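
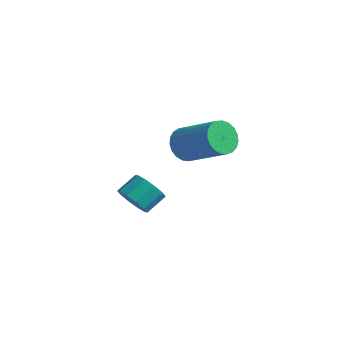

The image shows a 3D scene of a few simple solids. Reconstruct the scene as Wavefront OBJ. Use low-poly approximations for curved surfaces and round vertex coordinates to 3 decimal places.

v 0.095 0.189 1.395
v 0.491 -0.062 0.747
v 2.261 0.019 1.798
v 1.865 0.271 2.445
v 0.499 0.268 0.708
v 2.269 0.35 1.759
v 0.436 0.585 0.789
v 2.206 0.667 1.84
v 0.315 0.833 0.974
v 2.085 0.915 2.025
v 0.156 0.97 1.232
v 1.925 1.052 2.283
v -0.014 0.972 1.518
v 1.756 1.054 2.569
v -0.165 0.839 1.783
v 1.605 0.92 2.834
v -0.271 0.593 1.98
v 1.499 0.674 3.031
v -0.314 0.277 2.076
v 1.456 0.359 3.127
v -0.286 -0.054 2.055
v 1.484 0.028 3.106
v -0.192 -0.342 1.919
v 1.578 -0.261 2.97
v -0.048 -0.539 1.692
v 1.722 -0.458 2.743
v 0.12 -0.61 1.414
v 1.89 -0.529 2.465
v 0.284 -0.543 1.133
v 2.054 -0.461 2.184
v 0.415 -0.349 0.897
v 2.185 -0.267 1.948
v -2.301 -0.194 -2.65
v -1.964 0.159 -3.284
v -1.781 1.027 -2.703
v -2.119 0.674 -2.07
v -2.447 0.265 -3.29
v -2.264 1.132 -2.709
v -2.874 0.195 -3.051
v -2.692 1.063 -2.47
v -3.083 -0.023 -2.66
v -2.9 0.844 -2.079
v -2.993 -0.307 -2.265
v -2.81 0.561 -1.684
v -2.639 -0.547 -2.017
v -2.456 0.321 -1.436
v -2.156 -0.652 -2.011
v -1.973 0.215 -1.43
v -1.728 -0.583 -2.25
v -1.546 0.285 -1.669
v -1.52 -0.364 -2.641
v -1.337 0.503 -2.06
v -1.61 -0.081 -3.036
v -1.427 0.787 -2.455
f 2 1 5
f 2 5 3
f 3 5 6
f 3 6 4
f 5 1 7
f 5 7 6
f 6 7 8
f 6 8 4
f 7 1 9
f 7 9 8
f 8 9 10
f 8 10 4
f 9 1 11
f 9 11 10
f 10 11 12
f 10 12 4
f 11 1 13
f 11 13 12
f 12 13 14
f 12 14 4
f 13 1 15
f 13 15 14
f 14 15 16
f 14 16 4
f 15 1 17
f 15 17 16
f 16 17 18
f 16 18 4
f 17 1 19
f 17 19 18
f 18 19 20
f 18 20 4
f 19 1 21
f 19 21 20
f 20 21 22
f 20 22 4
f 21 1 23
f 21 23 22
f 22 23 24
f 22 24 4
f 23 1 25
f 23 25 24
f 24 25 26
f 24 26 4
f 25 1 27
f 25 27 26
f 26 27 28
f 26 28 4
f 27 1 29
f 27 29 28
f 28 29 30
f 28 30 4
f 29 1 31
f 29 31 30
f 30 31 32
f 30 32 4
f 31 1 2
f 31 2 32
f 32 2 3
f 32 3 4
f 34 33 37
f 34 37 35
f 35 37 38
f 35 38 36
f 37 33 39
f 37 39 38
f 38 39 40
f 38 40 36
f 39 33 41
f 39 41 40
f 40 41 42
f 40 42 36
f 41 33 43
f 41 43 42
f 42 43 44
f 42 44 36
f 43 33 45
f 43 45 44
f 44 45 46
f 44 46 36
f 45 33 47
f 45 47 46
f 46 47 48
f 46 48 36
f 47 33 49
f 47 49 48
f 48 49 50
f 48 50 36
f 49 33 51
f 49 51 50
f 50 51 52
f 50 52 36
f 51 33 53
f 51 53 52
f 52 53 54
f 52 54 36
f 53 33 34
f 53 34 54
f 54 34 35
f 54 35 36



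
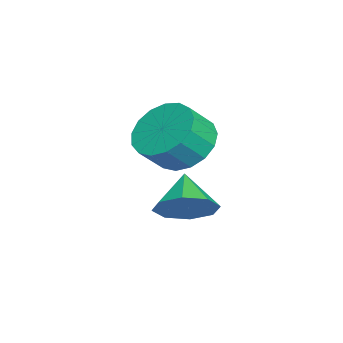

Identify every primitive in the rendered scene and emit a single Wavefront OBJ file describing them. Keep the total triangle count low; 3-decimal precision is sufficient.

v -3.569 -3.309 2.068
v -2.716 -2.708 1.947
v -2.178 -3.311 2.752
v -3.031 -3.911 2.872
v -2.981 -2.471 2.302
v -2.443 -3.074 3.107
v -3.38 -2.425 2.604
v -2.842 -3.028 3.408
v -3.823 -2.582 2.782
v -3.285 -3.185 3.587
v -4.208 -2.905 2.797
v -3.67 -3.508 3.601
v -4.446 -3.321 2.645
v -3.908 -3.924 3.449
v -4.483 -3.734 2.361
v -3.946 -4.337 3.165
v -4.311 -4.049 2.009
v -3.773 -4.652 2.813
v -3.969 -4.195 1.671
v -3.431 -4.797 2.475
v -3.535 -4.137 1.424
v -2.997 -4.74 2.228
v -3.109 -3.89 1.324
v -2.571 -4.493 2.129
v -2.788 -3.51 1.395
v -2.251 -4.113 2.199
v -2.646 -3.083 1.62
v -2.109 -3.686 2.424
v -3.185 -3.265 -0.266
v -2.577 -3.317 0.474
v -4.235 -3.415 0.586
v -2.79 -2.628 0.333
v -3.235 -2.313 -0.16
v -3.651 -2.555 -0.715
v -3.794 -3.214 -1.007
v -3.581 -3.903 -0.865
v -3.136 -4.218 -0.372
v -2.72 -3.975 0.182
f 2 1 5
f 2 5 3
f 3 5 6
f 3 6 4
f 5 1 7
f 5 7 6
f 6 7 8
f 6 8 4
f 7 1 9
f 7 9 8
f 8 9 10
f 8 10 4
f 9 1 11
f 9 11 10
f 10 11 12
f 10 12 4
f 11 1 13
f 11 13 12
f 12 13 14
f 12 14 4
f 13 1 15
f 13 15 14
f 14 15 16
f 14 16 4
f 15 1 17
f 15 17 16
f 16 17 18
f 16 18 4
f 17 1 19
f 17 19 18
f 18 19 20
f 18 20 4
f 19 1 21
f 19 21 20
f 20 21 22
f 20 22 4
f 21 1 23
f 21 23 22
f 22 23 24
f 22 24 4
f 23 1 25
f 23 25 24
f 24 25 26
f 24 26 4
f 25 1 27
f 25 27 26
f 26 27 28
f 26 28 4
f 27 1 2
f 27 2 28
f 28 2 3
f 28 3 4
f 30 29 32
f 30 32 31
f 32 29 33
f 32 33 31
f 33 29 34
f 33 34 31
f 34 29 35
f 34 35 31
f 35 29 36
f 35 36 31
f 36 29 37
f 36 37 31
f 37 29 38
f 37 38 31
f 38 29 30
f 38 30 31



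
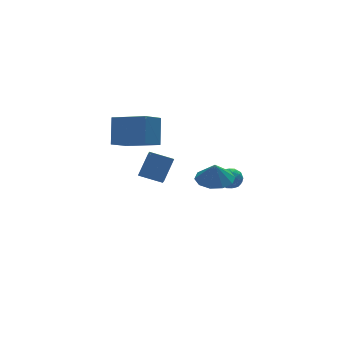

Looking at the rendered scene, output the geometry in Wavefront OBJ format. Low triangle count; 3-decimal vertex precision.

v -0.987 3.561 -0.999
v -1.353 2.63 -0.25
v -2.071 4.335 -0.567
v -2.437 3.404 0.182
v -0.123 4.136 0.138
v -0.489 3.205 0.887
v -1.207 4.91 0.57
v -1.573 3.979 1.319
v -1.04 -2.556 2.687
v -0.05 -2.333 2.793
v -1.12 -2.704 3.753
v -0.377 -1.797 2.843
v -0.956 -1.55 2.833
v -1.568 -1.687 2.768
v -1.978 -2.156 2.671
v -2.029 -2.778 2.581
v -1.703 -3.315 2.531
v -1.123 -3.562 2.54
v -0.511 -3.424 2.606
v -0.101 -2.955 2.702
v 0.47 -1.648 1.607
v 0.787 -2.052 2.058
v -0.507 -1.928 2.042
v -0.19 -2.332 2.493
v -0.126 -1.653 2.538
v 0.478 -1.48 2.269
v -0.198 -2.5 1.831
v 0.406 -2.327 1.562
v 0.374 -2.578 2.197
v 0.418 -2.054 2.634
v -0.138 -1.926 1.466
v -0.094 -1.402 1.903
v 0.714 -1.825 1.794
v -0.434 -2.155 2.306
v -0.397 -1.756 2.332
v -0.211 -1.993 2.597
v 0.533 -1.489 1.918
v 0.719 -1.726 2.183
v 0.182 -1.492 2.465
v -0.439 -2.254 1.917
v -0.253 -2.491 2.182
v 0.491 -1.987 1.503
v 0.677 -2.224 1.768
v 0.098 -2.488 1.635
v 0.658 -2.372 2.141
v 0.084 -2.537 2.397
v 0.079 -2.636 2.008
v 0.434 -2.534 1.85
v 0.684 -2.064 2.398
v 0.11 -2.229 2.654
v 0.147 -1.83 2.68
v 0.502 -1.728 2.522
v 0.441 -2.374 2.48
v 0.17 -1.751 1.446
v -0.404 -1.916 1.702
v -0.222 -2.252 1.578
v 0.133 -2.15 1.42
v 0.196 -1.443 1.703
v -0.378 -1.608 1.959
v -0.154 -1.446 2.25
v 0.201 -1.344 2.092
v -0.161 -1.606 1.62
v -3.947 3.587 2.688
v -3.492 4.467 4.154
v -2.821 4.144 2.004
v -2.366 5.024 3.471
v -2.754 1.936 3.309
v -2.299 2.816 4.776
v -1.628 2.493 2.626
v -1.173 3.373 4.092
f 2 4 1
f 5 2 1
f 1 4 3
f 3 5 1
f 2 8 4
f 6 2 5
f 6 8 2
f 4 8 3
f 7 5 3
f 3 8 7
f 7 6 5
f 8 6 7
f 10 9 12
f 10 12 11
f 12 9 13
f 12 13 11
f 13 9 14
f 13 14 11
f 14 9 15
f 14 15 11
f 15 9 16
f 15 16 11
f 16 9 17
f 16 17 11
f 17 9 18
f 17 18 11
f 18 9 19
f 18 19 11
f 19 9 20
f 19 20 11
f 20 9 10
f 20 10 11
f 21 58 37
f 58 32 61
f 37 61 26
f 58 61 37
f 21 37 33
f 37 26 38
f 33 38 22
f 37 38 33
f 21 33 42
f 33 22 43
f 42 43 28
f 33 43 42
f 21 42 54
f 42 28 57
f 54 57 31
f 42 57 54
f 21 54 58
f 54 31 62
f 58 62 32
f 54 62 58
f 22 38 49
f 38 26 52
f 49 52 30
f 38 52 49
f 26 61 39
f 61 32 60
f 39 60 25
f 61 60 39
f 32 62 59
f 62 31 55
f 59 55 23
f 62 55 59
f 31 57 56
f 57 28 44
f 56 44 27
f 57 44 56
f 28 43 48
f 43 22 45
f 48 45 29
f 43 45 48
f 24 50 36
f 50 30 51
f 36 51 25
f 50 51 36
f 24 36 34
f 36 25 35
f 34 35 23
f 36 35 34
f 24 34 41
f 34 23 40
f 41 40 27
f 34 40 41
f 24 41 46
f 41 27 47
f 46 47 29
f 41 47 46
f 24 46 50
f 46 29 53
f 50 53 30
f 46 53 50
f 25 51 39
f 51 30 52
f 39 52 26
f 51 52 39
f 23 35 59
f 35 25 60
f 59 60 32
f 35 60 59
f 27 40 56
f 40 23 55
f 56 55 31
f 40 55 56
f 29 47 48
f 47 27 44
f 48 44 28
f 47 44 48
f 30 53 49
f 53 29 45
f 49 45 22
f 53 45 49
f 64 66 63
f 67 64 63
f 63 66 65
f 65 67 63
f 64 70 66
f 68 64 67
f 68 70 64
f 66 70 65
f 69 67 65
f 65 70 69
f 69 68 67
f 70 68 69



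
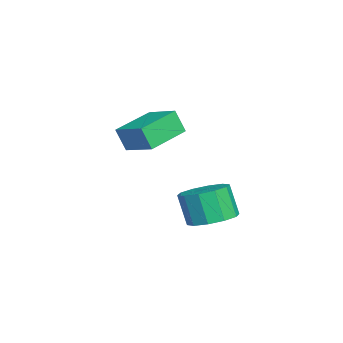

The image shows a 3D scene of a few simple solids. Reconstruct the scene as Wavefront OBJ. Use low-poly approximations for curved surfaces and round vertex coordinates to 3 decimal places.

v -2.7 -0.547 3.223
v -2.827 -0.972 4.295
v -1.683 0.531 3.771
v -1.81 0.105 4.843
v -1.17 -1.825 2.897
v -1.297 -2.251 3.969
v -0.153 -0.748 3.445
v -0.28 -1.173 4.517
v 2.727 1.712 1.074
v 3.708 1.538 1.334
v 3.274 1.153 2.707
v 2.293 1.328 2.446
v 3.575 2.147 1.463
v 3.142 1.762 2.836
v 3.119 2.59 1.443
v 2.685 2.206 2.816
v 2.512 2.698 1.282
v 2.079 2.313 2.655
v 1.988 2.429 1.041
v 1.555 2.045 2.414
v 1.746 1.887 0.813
v 1.312 1.502 2.186
v 1.878 1.278 0.684
v 1.445 0.893 2.057
v 2.335 0.834 0.704
v 1.901 0.45 2.077
v 2.941 0.727 0.865
v 2.508 0.342 2.238
v 3.465 0.995 1.106
v 3.032 0.611 2.479
f 2 4 1
f 5 2 1
f 1 4 3
f 3 5 1
f 2 8 4
f 6 2 5
f 6 8 2
f 4 8 3
f 7 5 3
f 3 8 7
f 7 6 5
f 8 6 7
f 10 9 13
f 10 13 11
f 11 13 14
f 11 14 12
f 13 9 15
f 13 15 14
f 14 15 16
f 14 16 12
f 15 9 17
f 15 17 16
f 16 17 18
f 16 18 12
f 17 9 19
f 17 19 18
f 18 19 20
f 18 20 12
f 19 9 21
f 19 21 20
f 20 21 22
f 20 22 12
f 21 9 23
f 21 23 22
f 22 23 24
f 22 24 12
f 23 9 25
f 23 25 24
f 24 25 26
f 24 26 12
f 25 9 27
f 25 27 26
f 26 27 28
f 26 28 12
f 27 9 29
f 27 29 28
f 28 29 30
f 28 30 12
f 29 9 10
f 29 10 30
f 30 10 11
f 30 11 12



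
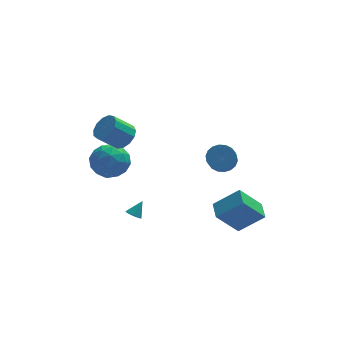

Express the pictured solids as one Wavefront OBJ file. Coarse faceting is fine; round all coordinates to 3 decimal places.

v 1.535 -3.077 -2.747
v 2.964 -3.303 -1.561
v 1.566 -1.922 -2.564
v 2.994 -2.148 -1.378
v 2.826 -2.872 -4.262
v 4.254 -3.098 -3.076
v 2.856 -1.717 -4.079
v 4.285 -1.943 -2.893
v -3.047 -0.44 2.452
v -2.499 -0.165 3.068
v -3.585 -0.325 4.105
v -4.133 -0.6 3.488
v -2.723 0.235 2.895
v -3.809 0.075 3.932
v -3.05 0.42 2.581
v -4.136 0.261 3.617
v -3.377 0.333 2.225
v -4.463 0.173 3.262
v -3.598 -0 1.942
v -4.684 -0.16 2.979
v -3.645 -0.473 1.82
v -4.731 -0.633 2.857
v -3.502 -0.935 1.899
v -4.588 -1.095 2.936
v -3.214 -1.24 2.153
v -4.3 -1.4 3.19
v -2.873 -1.291 2.502
v -3.959 -1.451 3.539
v -2.588 -1.072 2.835
v -3.674 -1.232 3.872
v -2.448 -0.652 3.046
v -3.534 -0.812 4.083
v -2.833 -2.151 -2.753
v -2.415 -2.193 -3.023
v -2.287 -1.769 -1.967
v -2.535 -1.913 -3.076
v -2.769 -1.724 -3.005
v -3.028 -1.698 -2.838
v -3.212 -1.846 -2.638
v -3.251 -2.109 -2.482
v -3.131 -2.389 -2.43
v -2.897 -2.578 -2.501
v -2.638 -2.604 -2.668
v -2.454 -2.456 -2.868
v -3.958 1.549 0.445
v -3.001 1.498 -0.31
v -4.479 -0.278 -0.09
v -3.522 -0.329 -0.845
v -3.347 -0.325 0.363
v -3.025 0.804 0.693
v -4.455 0.416 -1.093
v -4.133 1.545 -0.763
v -3.308 0.797 -1.26
v -2.624 0.339 -0.361
v -4.856 0.881 -0.039
v -4.172 0.423 0.86
v -3.434 1.684 0.114
v -4.046 -0.464 -0.514
v -3.943 -0.461 0.195
v -3.381 -0.492 -0.248
v -3.448 1.276 0.704
v -2.886 1.246 0.26
v -3.089 0.174 0.656
v -4.594 -0.026 -0.66
v -4.032 -0.056 -1.104
v -4.099 1.712 -0.152
v -3.537 1.681 -0.595
v -4.391 1.046 -1.056
v -3.052 1.242 -0.888
v -3.358 0.168 -1.202
v -3.906 0.606 -1.348
v -3.717 1.27 -1.154
v -2.65 0.973 -0.359
v -2.955 -0.101 -0.673
v -2.853 -0.099 0.036
v -2.664 0.565 0.23
v -2.83 0.561 -0.918
v -4.525 1.321 0.273
v -4.83 0.247 -0.041
v -4.816 0.655 -0.63
v -4.627 1.319 -0.436
v -4.122 1.052 0.802
v -4.428 -0.022 0.488
v -3.763 -0.05 0.754
v -3.574 0.614 0.948
v -4.65 0.659 0.518
v 2.195 -1.233 0.562
v 2.563 -1.778 0.055
v 2.232 -3.132 1.271
v 1.865 -2.587 1.778
v 2.843 -1.659 0.264
v 2.512 -3.013 1.48
v 2.995 -1.455 0.532
v 2.664 -2.809 1.748
v 2.988 -1.207 0.806
v 2.657 -2.561 2.022
v 2.825 -0.965 1.032
v 2.494 -2.319 2.248
v 2.537 -0.775 1.164
v 2.206 -2.129 2.381
v 2.181 -0.676 1.177
v 1.85 -2.03 2.394
v 1.828 -0.688 1.069
v 1.497 -2.042 2.285
v 1.548 -0.807 0.86
v 1.217 -2.161 2.076
v 1.396 -1.011 0.592
v 1.065 -2.365 1.808
v 1.403 -1.259 0.318
v 1.072 -2.613 1.534
v 1.566 -1.501 0.092
v 1.235 -2.855 1.308
v 1.854 -1.691 -0.041
v 1.523 -3.045 1.176
v 2.21 -1.79 -0.054
v 1.879 -3.144 1.163
f 2 4 1
f 5 2 1
f 1 4 3
f 3 5 1
f 2 8 4
f 6 2 5
f 6 8 2
f 4 8 3
f 7 5 3
f 3 8 7
f 7 6 5
f 8 6 7
f 10 9 13
f 10 13 11
f 11 13 14
f 11 14 12
f 13 9 15
f 13 15 14
f 14 15 16
f 14 16 12
f 15 9 17
f 15 17 16
f 16 17 18
f 16 18 12
f 17 9 19
f 17 19 18
f 18 19 20
f 18 20 12
f 19 9 21
f 19 21 20
f 20 21 22
f 20 22 12
f 21 9 23
f 21 23 22
f 22 23 24
f 22 24 12
f 23 9 25
f 23 25 24
f 24 25 26
f 24 26 12
f 25 9 27
f 25 27 26
f 26 27 28
f 26 28 12
f 27 9 29
f 27 29 28
f 28 29 30
f 28 30 12
f 29 9 31
f 29 31 30
f 30 31 32
f 30 32 12
f 31 9 10
f 31 10 32
f 32 10 11
f 32 11 12
f 34 33 36
f 34 36 35
f 36 33 37
f 36 37 35
f 37 33 38
f 37 38 35
f 38 33 39
f 38 39 35
f 39 33 40
f 39 40 35
f 40 33 41
f 40 41 35
f 41 33 42
f 41 42 35
f 42 33 43
f 42 43 35
f 43 33 44
f 43 44 35
f 44 33 34
f 44 34 35
f 45 82 61
f 82 56 85
f 61 85 50
f 82 85 61
f 45 61 57
f 61 50 62
f 57 62 46
f 61 62 57
f 45 57 66
f 57 46 67
f 66 67 52
f 57 67 66
f 45 66 78
f 66 52 81
f 78 81 55
f 66 81 78
f 45 78 82
f 78 55 86
f 82 86 56
f 78 86 82
f 46 62 73
f 62 50 76
f 73 76 54
f 62 76 73
f 50 85 63
f 85 56 84
f 63 84 49
f 85 84 63
f 56 86 83
f 86 55 79
f 83 79 47
f 86 79 83
f 55 81 80
f 81 52 68
f 80 68 51
f 81 68 80
f 52 67 72
f 67 46 69
f 72 69 53
f 67 69 72
f 48 74 60
f 74 54 75
f 60 75 49
f 74 75 60
f 48 60 58
f 60 49 59
f 58 59 47
f 60 59 58
f 48 58 65
f 58 47 64
f 65 64 51
f 58 64 65
f 48 65 70
f 65 51 71
f 70 71 53
f 65 71 70
f 48 70 74
f 70 53 77
f 74 77 54
f 70 77 74
f 49 75 63
f 75 54 76
f 63 76 50
f 75 76 63
f 47 59 83
f 59 49 84
f 83 84 56
f 59 84 83
f 51 64 80
f 64 47 79
f 80 79 55
f 64 79 80
f 53 71 72
f 71 51 68
f 72 68 52
f 71 68 72
f 54 77 73
f 77 53 69
f 73 69 46
f 77 69 73
f 88 87 91
f 88 91 89
f 89 91 92
f 89 92 90
f 91 87 93
f 91 93 92
f 92 93 94
f 92 94 90
f 93 87 95
f 93 95 94
f 94 95 96
f 94 96 90
f 95 87 97
f 95 97 96
f 96 97 98
f 96 98 90
f 97 87 99
f 97 99 98
f 98 99 100
f 98 100 90
f 99 87 101
f 99 101 100
f 100 101 102
f 100 102 90
f 101 87 103
f 101 103 102
f 102 103 104
f 102 104 90
f 103 87 105
f 103 105 104
f 104 105 106
f 104 106 90
f 105 87 107
f 105 107 106
f 106 107 108
f 106 108 90
f 107 87 109
f 107 109 108
f 108 109 110
f 108 110 90
f 109 87 111
f 109 111 110
f 110 111 112
f 110 112 90
f 111 87 113
f 111 113 112
f 112 113 114
f 112 114 90
f 113 87 115
f 113 115 114
f 114 115 116
f 114 116 90
f 115 87 88
f 115 88 116
f 116 88 89
f 116 89 90



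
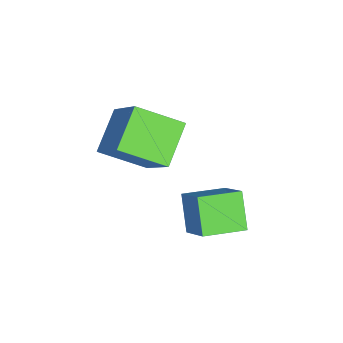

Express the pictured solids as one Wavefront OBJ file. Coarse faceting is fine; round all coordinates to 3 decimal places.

v -0.599 -1.085 1.446
v 0.341 -0.157 2.826
v -0.924 0.164 0.828
v 0.016 1.091 2.208
v 0.544 -1.151 0.712
v 1.484 -0.224 2.092
v 0.219 0.097 0.094
v 1.159 1.025 1.474
v 0.55 1.156 -0.333
v 1.199 1.802 0.473
v -0.181 2.105 -0.505
v 0.468 2.751 0.301
v 1.232 1.529 -1.181
v 1.881 2.175 -0.375
v 0.501 2.478 -1.353
v 1.15 3.124 -0.547
f 2 4 1
f 5 2 1
f 1 4 3
f 3 5 1
f 2 8 4
f 6 2 5
f 6 8 2
f 4 8 3
f 7 5 3
f 3 8 7
f 7 6 5
f 8 6 7
f 10 12 9
f 13 10 9
f 9 12 11
f 11 13 9
f 10 16 12
f 14 10 13
f 14 16 10
f 12 16 11
f 15 13 11
f 11 16 15
f 15 14 13
f 16 14 15



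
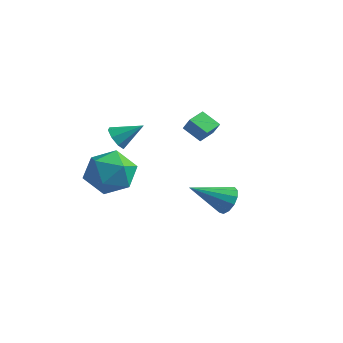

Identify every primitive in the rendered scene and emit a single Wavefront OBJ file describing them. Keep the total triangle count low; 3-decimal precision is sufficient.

v -1.406 -1.129 2.889
v -0.934 -1.277 2.436
v -0.474 -0.431 3.631
v -1.178 -0.838 2.33
v -1.555 -0.57 2.551
v -1.845 -0.629 2.97
v -1.877 -0.981 3.342
v -1.633 -1.42 3.448
v -1.256 -1.688 3.227
v -0.967 -1.629 2.808
v 3.586 -0.07 0.152
v 3.951 0.109 0.794
v 2.434 -1.29 1.148
v 3.627 0.386 0.759
v 3.289 0.518 0.531
v 3.046 0.464 0.182
v 2.974 0.24 -0.175
v 3.096 -0.083 -0.429
v 3.374 -0.402 -0.498
v 3.719 -0.615 -0.361
v 4.022 -0.656 -0.06
v 4.186 -0.51 0.308
v 4.159 -0.225 0.626
v -0.949 -1.72 1.907
v -0.259 -2.127 0.946
v -0.781 -3.533 2.794
v -0.091 -3.94 1.833
v 0.372 -3.081 2.617
v 0.269 -1.961 2.068
v -1.309 -3.699 1.672
v -1.412 -2.579 1.123
v -0.481 -3.35 0.8
v 0.558 -2.968 1.384
v -1.598 -2.692 2.356
v -0.559 -2.31 2.94
v 0.657 2.257 1.807
v -0.245 2.239 2.363
v 0.723 3.195 1.943
v -0.18 3.177 2.499
v 1.1 2.123 2.521
v 0.197 2.105 3.077
v 1.165 3.061 2.657
v 0.263 3.043 3.213
f 2 1 4
f 2 4 3
f 4 1 5
f 4 5 3
f 5 1 6
f 5 6 3
f 6 1 7
f 6 7 3
f 7 1 8
f 7 8 3
f 8 1 9
f 8 9 3
f 9 1 10
f 9 10 3
f 10 1 2
f 10 2 3
f 12 11 14
f 12 14 13
f 14 11 15
f 14 15 13
f 15 11 16
f 15 16 13
f 16 11 17
f 16 17 13
f 17 11 18
f 17 18 13
f 18 11 19
f 18 19 13
f 19 11 20
f 19 20 13
f 20 11 21
f 20 21 13
f 21 11 22
f 21 22 13
f 22 11 23
f 22 23 13
f 23 11 12
f 23 12 13
f 24 35 29
f 24 29 25
f 24 25 31
f 24 31 34
f 24 34 35
f 25 29 33
f 29 35 28
f 35 34 26
f 34 31 30
f 31 25 32
f 27 33 28
f 27 28 26
f 27 26 30
f 27 30 32
f 27 32 33
f 28 33 29
f 26 28 35
f 30 26 34
f 32 30 31
f 33 32 25
f 37 39 36
f 40 37 36
f 36 39 38
f 38 40 36
f 37 43 39
f 41 37 40
f 41 43 37
f 39 43 38
f 42 40 38
f 38 43 42
f 42 41 40
f 43 41 42



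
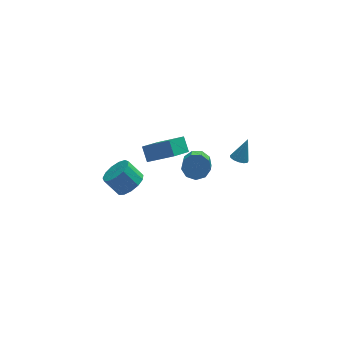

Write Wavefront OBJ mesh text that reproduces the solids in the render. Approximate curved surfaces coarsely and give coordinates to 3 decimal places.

v -3.213 -3.952 3.262
v -2.614 -3.385 3.423
v -3.269 -2.941 4.298
v -3.867 -3.508 4.138
v -2.904 -3.187 3.105
v -3.558 -2.743 3.981
v -3.291 -3.232 2.838
v -3.946 -2.787 3.713
v -3.654 -3.505 2.705
v -4.309 -3.061 3.58
v -3.877 -3.92 2.749
v -4.532 -3.476 3.625
v -3.889 -4.346 2.956
v -4.543 -3.902 3.832
v -3.686 -4.646 3.261
v -4.34 -4.202 4.136
v -3.333 -4.726 3.565
v -3.987 -4.282 4.441
v -2.941 -4.561 3.774
v -3.596 -4.116 4.649
v -2.636 -4.202 3.82
v -3.291 -3.757 4.695
v -2.514 -3.763 3.689
v -3.169 -3.319 4.564
v 3.679 0.658 -1.222
v 4.123 0.79 -1.479
v 4.261 1.082 0.002
v 3.949 1.033 -1.481
v 3.69 1.157 -1.4
v 3.427 1.123 -1.263
v 3.244 0.941 -1.112
v 3.199 0.669 -0.997
v 3.306 0.394 -0.953
v 3.532 0.203 -0.994
v 3.804 0.156 -1.108
v 4.036 0.269 -1.257
v 4.155 0.505 -1.396
v 1.759 2.364 -2.972
v 2.162 1.843 -3.444
v 1.784 0.496 -2.28
v 1.381 1.016 -1.808
v 2.506 2.068 -3.072
v 2.129 0.72 -1.908
v 2.5 2.431 -2.654
v 2.123 1.083 -1.49
v 2.148 2.762 -2.384
v 1.771 1.415 -1.22
v 1.613 2.908 -2.39
v 1.236 1.56 -1.226
v 1.147 2.798 -2.667
v 0.769 1.451 -1.503
v 0.966 2.485 -3.088
v 0.589 1.138 -1.924
v 1.157 2.116 -3.454
v 0.779 0.768 -2.29
v 1.629 1.862 -3.595
v 1.252 0.515 -2.431
v -1.183 1.656 -1.379
v -1.294 2.384 -0.701
v -0.188 2.444 -2.06
v -0.3 3.171 -1.383
v 0.14 0.889 -0.337
v 0.028 1.616 0.34
v 1.134 1.676 -1.019
v 1.023 2.404 -0.341
f 2 1 5
f 2 5 3
f 3 5 6
f 3 6 4
f 5 1 7
f 5 7 6
f 6 7 8
f 6 8 4
f 7 1 9
f 7 9 8
f 8 9 10
f 8 10 4
f 9 1 11
f 9 11 10
f 10 11 12
f 10 12 4
f 11 1 13
f 11 13 12
f 12 13 14
f 12 14 4
f 13 1 15
f 13 15 14
f 14 15 16
f 14 16 4
f 15 1 17
f 15 17 16
f 16 17 18
f 16 18 4
f 17 1 19
f 17 19 18
f 18 19 20
f 18 20 4
f 19 1 21
f 19 21 20
f 20 21 22
f 20 22 4
f 21 1 23
f 21 23 22
f 22 23 24
f 22 24 4
f 23 1 2
f 23 2 24
f 24 2 3
f 24 3 4
f 26 25 28
f 26 28 27
f 28 25 29
f 28 29 27
f 29 25 30
f 29 30 27
f 30 25 31
f 30 31 27
f 31 25 32
f 31 32 27
f 32 25 33
f 32 33 27
f 33 25 34
f 33 34 27
f 34 25 35
f 34 35 27
f 35 25 36
f 35 36 27
f 36 25 37
f 36 37 27
f 37 25 26
f 37 26 27
f 39 38 42
f 39 42 40
f 40 42 43
f 40 43 41
f 42 38 44
f 42 44 43
f 43 44 45
f 43 45 41
f 44 38 46
f 44 46 45
f 45 46 47
f 45 47 41
f 46 38 48
f 46 48 47
f 47 48 49
f 47 49 41
f 48 38 50
f 48 50 49
f 49 50 51
f 49 51 41
f 50 38 52
f 50 52 51
f 51 52 53
f 51 53 41
f 52 38 54
f 52 54 53
f 53 54 55
f 53 55 41
f 54 38 56
f 54 56 55
f 55 56 57
f 55 57 41
f 56 38 39
f 56 39 57
f 57 39 40
f 57 40 41
f 59 61 58
f 62 59 58
f 58 61 60
f 60 62 58
f 59 65 61
f 63 59 62
f 63 65 59
f 61 65 60
f 64 62 60
f 60 65 64
f 64 63 62
f 65 63 64



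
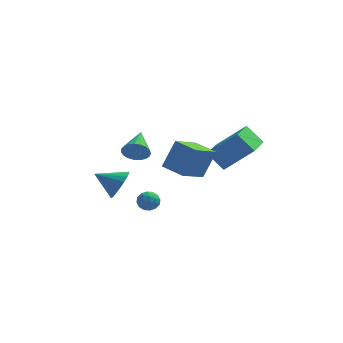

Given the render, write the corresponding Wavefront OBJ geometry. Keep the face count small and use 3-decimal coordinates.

v -2.387 1.94 -3.417
v -1.958 1.601 -2.58
v -3.773 2 -2.683
v -1.918 2.042 -2.54
v -1.97 2.463 -2.674
v -2.105 2.781 -2.955
v -2.296 2.932 -3.328
v -2.505 2.886 -3.718
v -2.691 2.653 -4.049
v -2.816 2.279 -4.255
v -2.856 1.838 -4.294
v -2.804 1.417 -4.161
v -2.668 1.099 -3.88
v -2.477 0.948 -3.507
v -2.269 0.994 -3.117
v -2.083 1.227 -2.786
v 1.246 -1.032 -0.889
v 1.884 -0.506 0.721
v 0.089 -0.214 -0.698
v 0.727 0.312 0.912
v 2.153 0.448 -1.732
v 2.791 0.974 -0.122
v 0.996 1.266 -1.541
v 1.634 1.792 0.069
v -0.305 -0.978 -2.205
v 0.096 -1.067 -2.712
v -1.076 -1.473 -2.728
v -0.675 -1.562 -3.235
v -0.571 -1.883 -2.677
v -0.095 -1.577 -2.354
v -0.885 -0.963 -3.086
v -0.409 -0.657 -2.763
v -0.263 -1.057 -3.256
v -0.069 -1.626 -3.004
v -0.911 -0.914 -2.436
v -0.717 -1.483 -2.184
v -0.037 -0.979 -2.412
v -0.943 -1.561 -3.028
v -0.882 -1.75 -2.7
v -0.647 -1.802 -2.998
v -0.149 -1.279 -2.202
v 0.086 -1.331 -2.5
v -0.306 -1.811 -2.48
v -1.066 -1.209 -2.94
v -0.831 -1.261 -3.238
v -0.333 -0.738 -2.442
v -0.098 -0.79 -2.74
v -0.674 -0.729 -2.96
v -0.012 -1.025 -3.03
v -0.465 -1.316 -3.338
v -0.589 -0.964 -3.25
v -0.309 -0.784 -3.06
v 0.102 -1.36 -2.882
v -0.351 -1.651 -3.189
v -0.29 -1.84 -2.862
v -0.01 -1.66 -2.672
v -0.109 -1.354 -3.202
v -0.629 -0.889 -2.251
v -1.082 -1.18 -2.558
v -0.97 -0.88 -2.768
v -0.69 -0.7 -2.578
v -0.515 -1.224 -2.102
v -0.968 -1.515 -2.41
v -0.671 -1.756 -2.38
v -0.391 -1.576 -2.19
v -0.871 -1.186 -2.238
v 2.112 2.965 -1.297
v 3.717 2.978 0.209
v 2.474 5.077 -1.7
v 4.078 5.09 -0.195
v 3.062 2.61 -2.305
v 4.666 2.623 -0.8
v 3.423 4.722 -2.709
v 5.028 4.735 -1.203
v -1.291 0.074 0.125
v -0.996 -0.183 0.8
v -1.229 1.746 0.735
v -0.728 -0.129 0.625
v -0.557 -0.04 0.364
v -0.514 0.069 0.062
v -0.604 0.179 -0.23
v -0.814 0.27 -0.46
v -1.106 0.328 -0.589
v -1.43 0.342 -0.594
v -1.73 0.31 -0.475
v -1.954 0.237 -0.252
v -2.063 0.136 0.036
v -2.039 0.024 0.339
v -1.886 -0.079 0.606
v -1.629 -0.155 0.789
v -1.315 -0.192 0.858
f 2 1 4
f 2 4 3
f 4 1 5
f 4 5 3
f 5 1 6
f 5 6 3
f 6 1 7
f 6 7 3
f 7 1 8
f 7 8 3
f 8 1 9
f 8 9 3
f 9 1 10
f 9 10 3
f 10 1 11
f 10 11 3
f 11 1 12
f 11 12 3
f 12 1 13
f 12 13 3
f 13 1 14
f 13 14 3
f 14 1 15
f 14 15 3
f 15 1 16
f 15 16 3
f 16 1 2
f 16 2 3
f 18 20 17
f 21 18 17
f 17 20 19
f 19 21 17
f 18 24 20
f 22 18 21
f 22 24 18
f 20 24 19
f 23 21 19
f 19 24 23
f 23 22 21
f 24 22 23
f 25 62 41
f 62 36 65
f 41 65 30
f 62 65 41
f 25 41 37
f 41 30 42
f 37 42 26
f 41 42 37
f 25 37 46
f 37 26 47
f 46 47 32
f 37 47 46
f 25 46 58
f 46 32 61
f 58 61 35
f 46 61 58
f 25 58 62
f 58 35 66
f 62 66 36
f 58 66 62
f 26 42 53
f 42 30 56
f 53 56 34
f 42 56 53
f 30 65 43
f 65 36 64
f 43 64 29
f 65 64 43
f 36 66 63
f 66 35 59
f 63 59 27
f 66 59 63
f 35 61 60
f 61 32 48
f 60 48 31
f 61 48 60
f 32 47 52
f 47 26 49
f 52 49 33
f 47 49 52
f 28 54 40
f 54 34 55
f 40 55 29
f 54 55 40
f 28 40 38
f 40 29 39
f 38 39 27
f 40 39 38
f 28 38 45
f 38 27 44
f 45 44 31
f 38 44 45
f 28 45 50
f 45 31 51
f 50 51 33
f 45 51 50
f 28 50 54
f 50 33 57
f 54 57 34
f 50 57 54
f 29 55 43
f 55 34 56
f 43 56 30
f 55 56 43
f 27 39 63
f 39 29 64
f 63 64 36
f 39 64 63
f 31 44 60
f 44 27 59
f 60 59 35
f 44 59 60
f 33 51 52
f 51 31 48
f 52 48 32
f 51 48 52
f 34 57 53
f 57 33 49
f 53 49 26
f 57 49 53
f 68 70 67
f 71 68 67
f 67 70 69
f 69 71 67
f 68 74 70
f 72 68 71
f 72 74 68
f 70 74 69
f 73 71 69
f 69 74 73
f 73 72 71
f 74 72 73
f 76 75 78
f 76 78 77
f 78 75 79
f 78 79 77
f 79 75 80
f 79 80 77
f 80 75 81
f 80 81 77
f 81 75 82
f 81 82 77
f 82 75 83
f 82 83 77
f 83 75 84
f 83 84 77
f 84 75 85
f 84 85 77
f 85 75 86
f 85 86 77
f 86 75 87
f 86 87 77
f 87 75 88
f 87 88 77
f 88 75 89
f 88 89 77
f 89 75 90
f 89 90 77
f 90 75 91
f 90 91 77
f 91 75 76
f 91 76 77



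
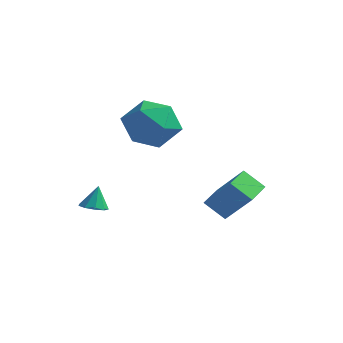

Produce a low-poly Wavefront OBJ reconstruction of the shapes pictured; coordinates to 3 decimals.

v 2.482 -0.294 -0.493
v 1.68 -0.487 0.204
v 2.358 0.836 -0.324
v 1.556 0.644 0.373
v 3.644 -0.364 0.827
v 2.842 -0.556 1.524
v 3.52 0.767 0.996
v 2.718 0.574 1.693
v -1.877 -2.384 -0.188
v -1.503 -2.792 -0.053
v -1.863 -2.056 0.768
v -1.314 -2.47 -0.166
v -1.389 -2.108 -0.289
v -1.692 -1.874 -0.365
v -2.082 -1.879 -0.357
v -2.376 -2.12 -0.271
v -2.436 -2.484 -0.145
v -2.235 -2.801 -0.039
v -1.867 -2.923 -0.003
v -2.181 1.064 3.008
v -1.147 1.596 3.442
v -1.253 -0.716 2.978
v -0.219 -0.184 3.412
v -1.219 -0.285 4.141
v -1.792 0.815 4.159
v -0.608 0.065 2.261
v -1.181 1.165 2.279
v -0.175 0.978 2.981
v -0.553 0.762 4.143
v -1.847 0.118 2.277
v -2.225 -0.098 3.439
f 2 4 1
f 5 2 1
f 1 4 3
f 3 5 1
f 2 8 4
f 6 2 5
f 6 8 2
f 4 8 3
f 7 5 3
f 3 8 7
f 7 6 5
f 8 6 7
f 10 9 12
f 10 12 11
f 12 9 13
f 12 13 11
f 13 9 14
f 13 14 11
f 14 9 15
f 14 15 11
f 15 9 16
f 15 16 11
f 16 9 17
f 16 17 11
f 17 9 18
f 17 18 11
f 18 9 19
f 18 19 11
f 19 9 10
f 19 10 11
f 20 31 25
f 20 25 21
f 20 21 27
f 20 27 30
f 20 30 31
f 21 25 29
f 25 31 24
f 31 30 22
f 30 27 26
f 27 21 28
f 23 29 24
f 23 24 22
f 23 22 26
f 23 26 28
f 23 28 29
f 24 29 25
f 22 24 31
f 26 22 30
f 28 26 27
f 29 28 21



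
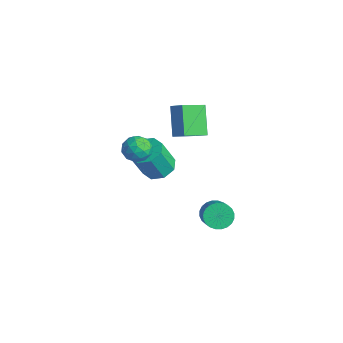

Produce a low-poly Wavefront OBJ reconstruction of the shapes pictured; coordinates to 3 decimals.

v -2.806 2.165 -1.306
v -2.248 1.356 -1.703
v -2.176 0.466 0.209
v -2.734 1.275 0.606
v -1.774 1.96 -1.44
v -1.703 1.07 0.472
v -1.905 2.684 -1.098
v -1.834 1.795 0.814
v -2.564 3.104 -0.878
v -2.492 2.215 1.034
v -3.364 2.974 -0.909
v -3.292 2.084 1.003
v -3.837 2.37 -1.172
v -3.766 1.48 0.74
v -3.706 1.645 -1.514
v -3.635 0.756 0.398
v -3.048 1.225 -1.734
v -2.976 0.336 0.178
v -1.149 3.683 2.14
v -0.79 1.986 3.007
v -2.414 4.221 3.714
v -2.055 2.523 4.582
v -0.445 4.057 2.578
v -0.086 2.359 3.446
v -1.71 4.594 4.153
v -1.351 2.897 5.02
v 0.535 4.051 -3.822
v 1.087 4.599 -4.294
v 2.297 4.177 -3.371
v 1.745 3.629 -2.898
v 0.97 4.82 -4.041
v 2.181 4.397 -3.118
v 0.788 4.923 -3.754
v 1.998 4.5 -2.831
v 0.567 4.893 -3.478
v 1.777 4.471 -2.555
v 0.341 4.736 -3.254
v 1.552 4.313 -2.331
v 0.145 4.474 -3.116
v 1.355 4.051 -2.193
v 0.008 4.148 -3.086
v 1.218 3.725 -2.163
v -0.049 3.807 -3.168
v 1.161 3.384 -2.245
v -0.017 3.503 -3.349
v 1.193 3.081 -2.426
v 0.099 3.283 -3.602
v 1.31 2.86 -2.679
v 0.282 3.18 -3.889
v 1.492 2.757 -2.966
v 0.503 3.209 -4.165
v 1.713 2.787 -3.242
v 0.728 3.367 -4.389
v 1.939 2.944 -3.466
v 0.925 3.629 -4.527
v 2.135 3.206 -3.604
v 1.062 3.955 -4.557
v 2.272 3.532 -3.634
v 1.119 4.296 -4.475
v 2.329 3.873 -3.552
v -2.861 0.079 1.697
v -2.508 0.576 0.96
v -1.472 0.104 2.38
v -1.119 0.601 1.643
v -1.748 1.009 2.237
v -2.606 0.994 1.815
v -1.374 -0.314 1.525
v -2.232 -0.329 1.103
v -1.588 0.333 0.853
v -1.82 1.151 1.293
v -2.16 -0.471 2.047
v -2.392 0.347 2.487
v -2.806 0.325 1.268
v -1.174 0.355 2.072
v -1.543 0.595 2.421
v -1.335 0.887 1.987
v -2.864 0.571 1.771
v -2.657 0.863 1.338
v -2.21 1.118 2.088
v -1.323 -0.183 2.002
v -1.116 0.109 1.569
v -2.645 -0.207 1.353
v -2.437 0.085 0.919
v -1.77 -0.438 1.252
v -2.058 0.474 0.773
v -1.242 0.489 1.174
v -1.392 -0.048 1.105
v -1.896 -0.058 0.857
v -2.194 0.955 1.031
v -1.378 0.97 1.433
v -1.747 1.21 1.782
v -2.252 1.201 1.534
v -1.654 0.812 0.969
v -2.602 -0.29 1.907
v -1.786 -0.275 2.309
v -1.728 -0.521 1.806
v -2.233 -0.53 1.558
v -2.738 0.191 2.166
v -1.922 0.206 2.567
v -2.084 0.738 2.483
v -2.588 0.728 2.235
v -2.326 -0.132 2.371
f 2 1 5
f 2 5 3
f 3 5 6
f 3 6 4
f 5 1 7
f 5 7 6
f 6 7 8
f 6 8 4
f 7 1 9
f 7 9 8
f 8 9 10
f 8 10 4
f 9 1 11
f 9 11 10
f 10 11 12
f 10 12 4
f 11 1 13
f 11 13 12
f 12 13 14
f 12 14 4
f 13 1 15
f 13 15 14
f 14 15 16
f 14 16 4
f 15 1 17
f 15 17 16
f 16 17 18
f 16 18 4
f 17 1 2
f 17 2 18
f 18 2 3
f 18 3 4
f 20 22 19
f 23 20 19
f 19 22 21
f 21 23 19
f 20 26 22
f 24 20 23
f 24 26 20
f 22 26 21
f 25 23 21
f 21 26 25
f 25 24 23
f 26 24 25
f 28 27 31
f 28 31 29
f 29 31 32
f 29 32 30
f 31 27 33
f 31 33 32
f 32 33 34
f 32 34 30
f 33 27 35
f 33 35 34
f 34 35 36
f 34 36 30
f 35 27 37
f 35 37 36
f 36 37 38
f 36 38 30
f 37 27 39
f 37 39 38
f 38 39 40
f 38 40 30
f 39 27 41
f 39 41 40
f 40 41 42
f 40 42 30
f 41 27 43
f 41 43 42
f 42 43 44
f 42 44 30
f 43 27 45
f 43 45 44
f 44 45 46
f 44 46 30
f 45 27 47
f 45 47 46
f 46 47 48
f 46 48 30
f 47 27 49
f 47 49 48
f 48 49 50
f 48 50 30
f 49 27 51
f 49 51 50
f 50 51 52
f 50 52 30
f 51 27 53
f 51 53 52
f 52 53 54
f 52 54 30
f 53 27 55
f 53 55 54
f 54 55 56
f 54 56 30
f 55 27 57
f 55 57 56
f 56 57 58
f 56 58 30
f 57 27 59
f 57 59 58
f 58 59 60
f 58 60 30
f 59 27 28
f 59 28 60
f 60 28 29
f 60 29 30
f 61 98 77
f 98 72 101
f 77 101 66
f 98 101 77
f 61 77 73
f 77 66 78
f 73 78 62
f 77 78 73
f 61 73 82
f 73 62 83
f 82 83 68
f 73 83 82
f 61 82 94
f 82 68 97
f 94 97 71
f 82 97 94
f 61 94 98
f 94 71 102
f 98 102 72
f 94 102 98
f 62 78 89
f 78 66 92
f 89 92 70
f 78 92 89
f 66 101 79
f 101 72 100
f 79 100 65
f 101 100 79
f 72 102 99
f 102 71 95
f 99 95 63
f 102 95 99
f 71 97 96
f 97 68 84
f 96 84 67
f 97 84 96
f 68 83 88
f 83 62 85
f 88 85 69
f 83 85 88
f 64 90 76
f 90 70 91
f 76 91 65
f 90 91 76
f 64 76 74
f 76 65 75
f 74 75 63
f 76 75 74
f 64 74 81
f 74 63 80
f 81 80 67
f 74 80 81
f 64 81 86
f 81 67 87
f 86 87 69
f 81 87 86
f 64 86 90
f 86 69 93
f 90 93 70
f 86 93 90
f 65 91 79
f 91 70 92
f 79 92 66
f 91 92 79
f 63 75 99
f 75 65 100
f 99 100 72
f 75 100 99
f 67 80 96
f 80 63 95
f 96 95 71
f 80 95 96
f 69 87 88
f 87 67 84
f 88 84 68
f 87 84 88
f 70 93 89
f 93 69 85
f 89 85 62
f 93 85 89



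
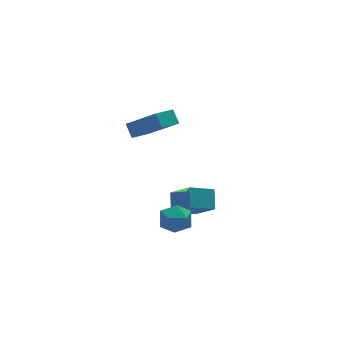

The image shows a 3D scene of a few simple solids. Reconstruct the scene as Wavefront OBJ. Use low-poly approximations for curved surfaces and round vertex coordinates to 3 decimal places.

v -0.585 -1.039 2.553
v -0.57 -0.369 3.198
v 0.724 -0.533 1.997
v 0.739 0.138 2.641
v 0.481 -2.338 3.879
v 0.496 -1.667 4.523
v 1.79 -1.831 3.322
v 1.805 -1.161 3.967
v 1.147 -2.087 -3.669
v 1.542 -3.443 -2.353
v 1.628 -1.192 -2.891
v 2.024 -2.547 -1.575
v 2.556 -2.293 -4.305
v 2.952 -3.648 -2.989
v 3.038 -1.397 -3.527
v 3.433 -2.753 -2.211
v -0.35 -3.568 -3.055
v 0.301 -2.844 -3.321
v 0.839 -4.336 -2.239
v 1.49 -3.612 -2.505
v 0.746 -3.408 -1.854
v 0.011 -2.933 -2.358
v 1.129 -4.247 -3.202
v 0.394 -3.772 -3.706
v 1.215 -3.263 -3.412
v 0.978 -2.745 -2.579
v 0.162 -4.435 -2.981
v -0.075 -3.917 -2.148
f 2 4 1
f 5 2 1
f 1 4 3
f 3 5 1
f 2 8 4
f 6 2 5
f 6 8 2
f 4 8 3
f 7 5 3
f 3 8 7
f 7 6 5
f 8 6 7
f 10 12 9
f 13 10 9
f 9 12 11
f 11 13 9
f 10 16 12
f 14 10 13
f 14 16 10
f 12 16 11
f 15 13 11
f 11 16 15
f 15 14 13
f 16 14 15
f 17 28 22
f 17 22 18
f 17 18 24
f 17 24 27
f 17 27 28
f 18 22 26
f 22 28 21
f 28 27 19
f 27 24 23
f 24 18 25
f 20 26 21
f 20 21 19
f 20 19 23
f 20 23 25
f 20 25 26
f 21 26 22
f 19 21 28
f 23 19 27
f 25 23 24
f 26 25 18



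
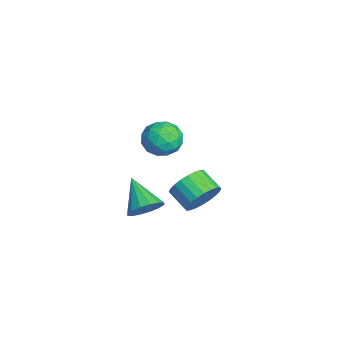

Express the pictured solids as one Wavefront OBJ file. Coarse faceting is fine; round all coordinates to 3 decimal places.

v 1.434 -2.063 3.66
v 2.344 -2.522 3.871
v 1.216 -3.098 2.349
v 2.126 -3.557 2.56
v 1.319 -3.681 3.205
v 1.453 -3.042 4.015
v 2.107 -2.578 2.205
v 2.241 -1.939 3.015
v 2.76 -2.841 2.971
v 2.273 -3.522 3.59
v 1.287 -2.098 2.63
v 0.8 -2.779 3.249
v 1.908 -2.202 3.881
v 1.652 -3.418 2.339
v 1.177 -3.491 2.719
v 1.712 -3.761 2.842
v 1.385 -2.507 3.966
v 1.92 -2.777 4.09
v 1.317 -3.458 3.698
v 1.64 -2.843 2.13
v 2.175 -3.113 2.254
v 1.848 -1.859 3.378
v 2.383 -2.129 3.501
v 2.243 -2.162 2.522
v 2.687 -2.659 3.476
v 2.559 -3.267 2.705
v 2.548 -2.692 2.496
v 2.627 -2.316 2.973
v 2.401 -3.059 3.839
v 2.273 -3.667 3.069
v 1.799 -3.74 3.448
v 1.878 -3.365 3.924
v 2.646 -3.246 3.311
v 1.287 -1.953 3.151
v 1.159 -2.561 2.381
v 1.682 -2.255 2.296
v 1.761 -1.88 2.772
v 1.001 -2.353 3.515
v 0.873 -2.961 2.744
v 0.933 -3.304 3.247
v 1.012 -2.928 3.724
v 0.914 -2.374 2.909
v 0.345 -3.366 -2.996
v 0.692 -2.778 -2.306
v -1.225 -3.814 -1.824
v 0.397 -2.487 -2.589
v 0.089 -2.43 -2.981
v -0.151 -2.624 -3.377
v -0.258 -3.017 -3.671
v -0.204 -3.504 -3.784
v -0.002 -3.953 -3.686
v 0.293 -4.245 -3.403
v 0.601 -4.301 -3.011
v 0.841 -4.107 -2.615
v 0.948 -3.714 -2.321
v 0.894 -3.228 -2.208
v 0.235 -0.558 -2.711
v 0.92 -0.997 -2.016
v -0.09 -1.621 -1.414
v -0.775 -1.182 -2.109
v 0.819 -0.644 -1.818
v -0.191 -1.267 -1.217
v 0.629 -0.277 -1.757
v -0.38 -0.9 -1.155
v 0.379 0.047 -1.84
v -0.63 -0.576 -1.239
v 0.108 0.279 -2.057
v -0.902 -0.344 -1.455
v -0.145 0.383 -2.372
v -1.154 -0.24 -1.771
v -0.339 0.344 -2.74
v -1.349 -0.279 -2.138
v -0.447 0.168 -3.102
v -1.456 -0.456 -2.501
v -0.45 -0.119 -3.406
v -1.46 -0.743 -2.804
v -0.349 -0.473 -3.603
v -1.359 -1.096 -3.002
v -0.16 -0.84 -3.665
v -1.169 -1.463 -3.063
v 0.09 -1.164 -3.581
v -0.919 -1.787 -2.98
v 0.362 -1.396 -3.365
v -0.648 -2.019 -2.763
v 0.614 -1.5 -3.049
v -0.395 -2.123 -2.448
v 0.809 -1.461 -2.682
v -0.201 -2.084 -2.08
v 0.916 -1.284 -2.319
v -0.093 -1.908 -1.718
f 1 38 17
f 38 12 41
f 17 41 6
f 38 41 17
f 1 17 13
f 17 6 18
f 13 18 2
f 17 18 13
f 1 13 22
f 13 2 23
f 22 23 8
f 13 23 22
f 1 22 34
f 22 8 37
f 34 37 11
f 22 37 34
f 1 34 38
f 34 11 42
f 38 42 12
f 34 42 38
f 2 18 29
f 18 6 32
f 29 32 10
f 18 32 29
f 6 41 19
f 41 12 40
f 19 40 5
f 41 40 19
f 12 42 39
f 42 11 35
f 39 35 3
f 42 35 39
f 11 37 36
f 37 8 24
f 36 24 7
f 37 24 36
f 8 23 28
f 23 2 25
f 28 25 9
f 23 25 28
f 4 30 16
f 30 10 31
f 16 31 5
f 30 31 16
f 4 16 14
f 16 5 15
f 14 15 3
f 16 15 14
f 4 14 21
f 14 3 20
f 21 20 7
f 14 20 21
f 4 21 26
f 21 7 27
f 26 27 9
f 21 27 26
f 4 26 30
f 26 9 33
f 30 33 10
f 26 33 30
f 5 31 19
f 31 10 32
f 19 32 6
f 31 32 19
f 3 15 39
f 15 5 40
f 39 40 12
f 15 40 39
f 7 20 36
f 20 3 35
f 36 35 11
f 20 35 36
f 9 27 28
f 27 7 24
f 28 24 8
f 27 24 28
f 10 33 29
f 33 9 25
f 29 25 2
f 33 25 29
f 44 43 46
f 44 46 45
f 46 43 47
f 46 47 45
f 47 43 48
f 47 48 45
f 48 43 49
f 48 49 45
f 49 43 50
f 49 50 45
f 50 43 51
f 50 51 45
f 51 43 52
f 51 52 45
f 52 43 53
f 52 53 45
f 53 43 54
f 53 54 45
f 54 43 55
f 54 55 45
f 55 43 56
f 55 56 45
f 56 43 44
f 56 44 45
f 58 57 61
f 58 61 59
f 59 61 62
f 59 62 60
f 61 57 63
f 61 63 62
f 62 63 64
f 62 64 60
f 63 57 65
f 63 65 64
f 64 65 66
f 64 66 60
f 65 57 67
f 65 67 66
f 66 67 68
f 66 68 60
f 67 57 69
f 67 69 68
f 68 69 70
f 68 70 60
f 69 57 71
f 69 71 70
f 70 71 72
f 70 72 60
f 71 57 73
f 71 73 72
f 72 73 74
f 72 74 60
f 73 57 75
f 73 75 74
f 74 75 76
f 74 76 60
f 75 57 77
f 75 77 76
f 76 77 78
f 76 78 60
f 77 57 79
f 77 79 78
f 78 79 80
f 78 80 60
f 79 57 81
f 79 81 80
f 80 81 82
f 80 82 60
f 81 57 83
f 81 83 82
f 82 83 84
f 82 84 60
f 83 57 85
f 83 85 84
f 84 85 86
f 84 86 60
f 85 57 87
f 85 87 86
f 86 87 88
f 86 88 60
f 87 57 89
f 87 89 88
f 88 89 90
f 88 90 60
f 89 57 58
f 89 58 90
f 90 58 59
f 90 59 60



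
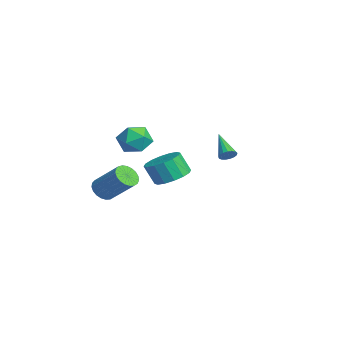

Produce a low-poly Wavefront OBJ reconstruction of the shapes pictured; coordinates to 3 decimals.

v -1.198 1.98 -0.246
v -0.889 1.88 0.173
v -2.642 1.86 0.786
v -0.911 2.132 0.173
v -0.998 2.35 0.076
v -1.131 2.483 -0.094
v -1.279 2.501 -0.299
v -1.408 2.399 -0.492
v -1.49 2.202 -0.629
v -1.504 1.953 -0.678
v -1.448 1.711 -0.628
v -1.335 1.53 -0.491
v -1.19 1.452 -0.297
v -1.047 1.496 -0.092
v -0.939 1.65 0.078
v -3.205 -4.426 -2.988
v -2.543 -4.7 -3.322
v -1.374 -3.627 -1.886
v -2.035 -3.354 -1.552
v -2.594 -4.421 -3.489
v -1.425 -3.349 -2.053
v -2.75 -4.144 -3.569
v -1.581 -3.071 -2.133
v -2.985 -3.915 -3.549
v -1.816 -2.842 -2.113
v -3.258 -3.775 -3.431
v -2.089 -2.702 -1.996
v -3.522 -3.747 -3.237
v -2.352 -2.674 -1.802
v -3.73 -3.837 -3
v -2.561 -2.764 -1.564
v -3.848 -4.029 -2.761
v -2.679 -2.956 -1.325
v -3.855 -4.289 -2.561
v -2.686 -3.216 -1.125
v -3.749 -4.573 -2.435
v -2.58 -3.501 -0.999
v -3.549 -4.832 -2.404
v -2.38 -3.759 -0.968
v -3.29 -5.021 -2.475
v -2.12 -3.948 -1.039
v -3.015 -5.107 -2.634
v -1.846 -4.034 -1.198
v -2.774 -5.075 -2.854
v -1.605 -4.002 -1.418
v -2.607 -4.931 -3.098
v -1.438 -3.858 -1.662
v 3.909 -2.316 0.787
v 4.46 -1.599 1.237
v 4.163 -2.088 2.382
v 3.611 -2.804 1.933
v 3.98 -1.396 1.199
v 3.683 -1.885 2.344
v 3.48 -1.439 1.051
v 3.183 -1.928 2.196
v 3.096 -1.718 0.832
v 2.798 -2.207 1.977
v 2.929 -2.156 0.601
v 2.632 -2.645 1.746
v 3.024 -2.638 0.421
v 2.727 -3.127 1.566
v 3.357 -3.032 0.338
v 3.06 -3.521 1.483
v 3.837 -3.235 0.376
v 3.54 -3.724 1.521
v 4.337 -3.192 0.524
v 4.04 -3.681 1.669
v 4.722 -2.913 0.743
v 4.424 -3.402 1.888
v 4.888 -2.475 0.974
v 4.591 -2.964 2.119
v 4.793 -1.993 1.154
v 4.496 -2.482 2.299
v 1.364 -3.135 3.348
v 1.744 -2.794 2.465
v 1.316 -4.666 2.735
v 1.696 -4.325 1.852
v 2.28 -4.339 2.688
v 2.31 -3.392 3.067
v 0.75 -4.068 2.133
v 0.78 -3.121 2.512
v 1.365 -3.37 1.715
v 2.31 -3.537 2.057
v 0.75 -3.923 3.143
v 1.695 -4.09 3.485
f 2 1 4
f 2 4 3
f 4 1 5
f 4 5 3
f 5 1 6
f 5 6 3
f 6 1 7
f 6 7 3
f 7 1 8
f 7 8 3
f 8 1 9
f 8 9 3
f 9 1 10
f 9 10 3
f 10 1 11
f 10 11 3
f 11 1 12
f 11 12 3
f 12 1 13
f 12 13 3
f 13 1 14
f 13 14 3
f 14 1 15
f 14 15 3
f 15 1 2
f 15 2 3
f 17 16 20
f 17 20 18
f 18 20 21
f 18 21 19
f 20 16 22
f 20 22 21
f 21 22 23
f 21 23 19
f 22 16 24
f 22 24 23
f 23 24 25
f 23 25 19
f 24 16 26
f 24 26 25
f 25 26 27
f 25 27 19
f 26 16 28
f 26 28 27
f 27 28 29
f 27 29 19
f 28 16 30
f 28 30 29
f 29 30 31
f 29 31 19
f 30 16 32
f 30 32 31
f 31 32 33
f 31 33 19
f 32 16 34
f 32 34 33
f 33 34 35
f 33 35 19
f 34 16 36
f 34 36 35
f 35 36 37
f 35 37 19
f 36 16 38
f 36 38 37
f 37 38 39
f 37 39 19
f 38 16 40
f 38 40 39
f 39 40 41
f 39 41 19
f 40 16 42
f 40 42 41
f 41 42 43
f 41 43 19
f 42 16 44
f 42 44 43
f 43 44 45
f 43 45 19
f 44 16 46
f 44 46 45
f 45 46 47
f 45 47 19
f 46 16 17
f 46 17 47
f 47 17 18
f 47 18 19
f 49 48 52
f 49 52 50
f 50 52 53
f 50 53 51
f 52 48 54
f 52 54 53
f 53 54 55
f 53 55 51
f 54 48 56
f 54 56 55
f 55 56 57
f 55 57 51
f 56 48 58
f 56 58 57
f 57 58 59
f 57 59 51
f 58 48 60
f 58 60 59
f 59 60 61
f 59 61 51
f 60 48 62
f 60 62 61
f 61 62 63
f 61 63 51
f 62 48 64
f 62 64 63
f 63 64 65
f 63 65 51
f 64 48 66
f 64 66 65
f 65 66 67
f 65 67 51
f 66 48 68
f 66 68 67
f 67 68 69
f 67 69 51
f 68 48 70
f 68 70 69
f 69 70 71
f 69 71 51
f 70 48 72
f 70 72 71
f 71 72 73
f 71 73 51
f 72 48 49
f 72 49 73
f 73 49 50
f 73 50 51
f 74 85 79
f 74 79 75
f 74 75 81
f 74 81 84
f 74 84 85
f 75 79 83
f 79 85 78
f 85 84 76
f 84 81 80
f 81 75 82
f 77 83 78
f 77 78 76
f 77 76 80
f 77 80 82
f 77 82 83
f 78 83 79
f 76 78 85
f 80 76 84
f 82 80 81
f 83 82 75



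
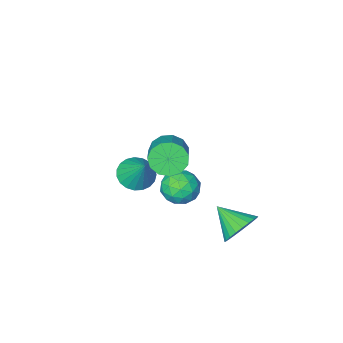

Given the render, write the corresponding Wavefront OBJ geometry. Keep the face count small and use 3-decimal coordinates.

v -2.982 0.472 -1.424
v -2.055 0.692 -1.844
v -2.825 -1.132 -1.916
v -1.898 -0.912 -2.336
v -2.016 -0.903 -1.302
v -2.113 0.088 -0.998
v -2.767 -0.528 -2.762
v -2.864 0.463 -2.458
v -1.923 0.074 -2.671
v -1.458 -0.158 -1.769
v -3.422 -0.282 -1.991
v -2.957 -0.514 -1.089
v -2.532 0.722 -1.591
v -2.348 -1.162 -2.169
v -2.417 -1.157 -1.561
v -1.872 -1.028 -1.808
v -2.566 0.368 -1.093
v -2.021 0.497 -1.341
v -1.998 -0.44 -1.022
v -2.859 -0.937 -2.419
v -2.314 -0.808 -2.667
v -3.008 0.588 -1.952
v -2.463 0.717 -2.199
v -2.882 0 -2.738
v -1.91 0.488 -2.324
v -1.818 -0.454 -2.613
v -2.328 -0.229 -2.864
v -2.385 0.354 -2.685
v -1.637 0.352 -1.794
v -1.544 -0.59 -2.083
v -1.613 -0.585 -1.475
v -1.671 -0.002 -1.296
v -1.559 -0.011 -2.28
v -3.336 0.15 -1.677
v -3.243 -0.792 -1.966
v -3.209 -0.438 -2.464
v -3.267 0.145 -2.285
v -3.062 0.014 -1.147
v -2.97 -0.928 -1.436
v -2.495 -0.794 -1.075
v -2.552 -0.211 -0.896
v -3.321 -0.429 -1.48
v -3.05 4.175 -1.903
v -2.642 3.78 -2.774
v -2.57 2.805 -1.057
v -2.325 3.984 -2.624
v -2.119 4.217 -2.364
v -2.054 4.444 -2.034
v -2.141 4.63 -1.683
v -2.367 4.746 -1.367
v -2.696 4.776 -1.132
v -3.08 4.714 -1.014
v -3.459 4.57 -1.032
v -3.775 4.365 -1.182
v -3.982 4.132 -1.442
v -4.047 3.905 -1.773
v -3.959 3.72 -2.123
v -3.734 3.603 -2.439
v -3.405 3.574 -2.674
v -3.021 3.636 -2.792
v -1.037 -1.954 -1.545
v -0.54 -1.303 -2.083
v -0.863 -0.826 -0.015
v -0.924 -1.177 -2.131
v -1.328 -1.186 -2.079
v -1.682 -1.327 -1.934
v -1.924 -1.577 -1.722
v -2.013 -1.893 -1.48
v -1.933 -2.219 -1.249
v -1.698 -2.499 -1.069
v -1.349 -2.685 -0.971
v -0.946 -2.745 -0.973
v -0.559 -2.668 -1.074
v -0.254 -2.468 -1.256
v -0.085 -2.179 -1.488
v -0.08 -1.851 -1.731
v -0.241 -1.541 -1.941
v -0.594 1.819 3.084
v 0.201 1.59 2.683
v 1.13 3.112 3.654
v 0.334 3.341 4.056
v -0.029 1.932 2.367
v 0.9 3.454 3.339
v -0.438 2.237 2.28
v 0.49 3.759 3.251
v -0.897 2.41 2.448
v 0.031 3.932 3.419
v -1.26 2.395 2.818
v -0.332 3.917 3.789
v -1.411 2.198 3.272
v -0.483 3.719 4.244
v -1.303 1.88 3.667
v -0.375 3.401 4.639
v -0.97 1.542 3.877
v -0.042 3.064 4.848
v -0.517 1.293 3.835
v 0.411 2.815 4.807
v -0.089 1.211 3.555
v 0.839 2.733 4.526
v 0.179 1.322 3.125
v 1.107 2.843 4.096
f 1 38 17
f 38 12 41
f 17 41 6
f 38 41 17
f 1 17 13
f 17 6 18
f 13 18 2
f 17 18 13
f 1 13 22
f 13 2 23
f 22 23 8
f 13 23 22
f 1 22 34
f 22 8 37
f 34 37 11
f 22 37 34
f 1 34 38
f 34 11 42
f 38 42 12
f 34 42 38
f 2 18 29
f 18 6 32
f 29 32 10
f 18 32 29
f 6 41 19
f 41 12 40
f 19 40 5
f 41 40 19
f 12 42 39
f 42 11 35
f 39 35 3
f 42 35 39
f 11 37 36
f 37 8 24
f 36 24 7
f 37 24 36
f 8 23 28
f 23 2 25
f 28 25 9
f 23 25 28
f 4 30 16
f 30 10 31
f 16 31 5
f 30 31 16
f 4 16 14
f 16 5 15
f 14 15 3
f 16 15 14
f 4 14 21
f 14 3 20
f 21 20 7
f 14 20 21
f 4 21 26
f 21 7 27
f 26 27 9
f 21 27 26
f 4 26 30
f 26 9 33
f 30 33 10
f 26 33 30
f 5 31 19
f 31 10 32
f 19 32 6
f 31 32 19
f 3 15 39
f 15 5 40
f 39 40 12
f 15 40 39
f 7 20 36
f 20 3 35
f 36 35 11
f 20 35 36
f 9 27 28
f 27 7 24
f 28 24 8
f 27 24 28
f 10 33 29
f 33 9 25
f 29 25 2
f 33 25 29
f 44 43 46
f 44 46 45
f 46 43 47
f 46 47 45
f 47 43 48
f 47 48 45
f 48 43 49
f 48 49 45
f 49 43 50
f 49 50 45
f 50 43 51
f 50 51 45
f 51 43 52
f 51 52 45
f 52 43 53
f 52 53 45
f 53 43 54
f 53 54 45
f 54 43 55
f 54 55 45
f 55 43 56
f 55 56 45
f 56 43 57
f 56 57 45
f 57 43 58
f 57 58 45
f 58 43 59
f 58 59 45
f 59 43 60
f 59 60 45
f 60 43 44
f 60 44 45
f 62 61 64
f 62 64 63
f 64 61 65
f 64 65 63
f 65 61 66
f 65 66 63
f 66 61 67
f 66 67 63
f 67 61 68
f 67 68 63
f 68 61 69
f 68 69 63
f 69 61 70
f 69 70 63
f 70 61 71
f 70 71 63
f 71 61 72
f 71 72 63
f 72 61 73
f 72 73 63
f 73 61 74
f 73 74 63
f 74 61 75
f 74 75 63
f 75 61 76
f 75 76 63
f 76 61 77
f 76 77 63
f 77 61 62
f 77 62 63
f 79 78 82
f 79 82 80
f 80 82 83
f 80 83 81
f 82 78 84
f 82 84 83
f 83 84 85
f 83 85 81
f 84 78 86
f 84 86 85
f 85 86 87
f 85 87 81
f 86 78 88
f 86 88 87
f 87 88 89
f 87 89 81
f 88 78 90
f 88 90 89
f 89 90 91
f 89 91 81
f 90 78 92
f 90 92 91
f 91 92 93
f 91 93 81
f 92 78 94
f 92 94 93
f 93 94 95
f 93 95 81
f 94 78 96
f 94 96 95
f 95 96 97
f 95 97 81
f 96 78 98
f 96 98 97
f 97 98 99
f 97 99 81
f 98 78 100
f 98 100 99
f 99 100 101
f 99 101 81
f 100 78 79
f 100 79 101
f 101 79 80
f 101 80 81



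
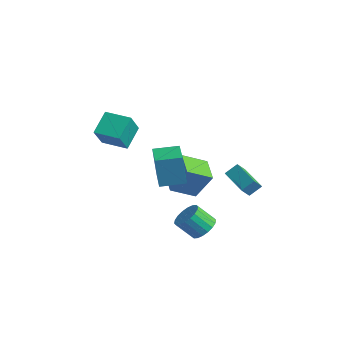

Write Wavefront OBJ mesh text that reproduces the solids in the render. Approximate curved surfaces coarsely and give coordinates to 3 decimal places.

v -1.527 0.017 -1.808
v -1.757 -0.126 0.324
v -3.296 1.085 -1.928
v -3.526 0.943 0.205
v -0.694 1.417 -1.625
v -0.924 1.275 0.508
v -2.463 2.486 -1.744
v -2.693 2.343 0.388
v -2.512 -3.315 2.573
v -3.069 -2.134 3.645
v -1.068 -2.524 2.452
v -1.626 -1.343 3.524
v -1.854 -4.297 3.996
v -2.412 -3.116 5.068
v -0.411 -3.506 3.875
v -0.968 -2.325 4.947
v 3.356 -0.337 -2.821
v 4.16 -0.341 -2.354
v 3.528 -1.146 -1.272
v 2.724 -1.143 -1.739
v 3.972 -0.001 -2.211
v 3.34 -0.806 -1.129
v 3.662 0.272 -2.189
v 3.03 -0.533 -1.107
v 3.291 0.425 -2.292
v 2.659 -0.381 -1.21
v 2.933 0.426 -2.5
v 2.301 -0.379 -1.417
v 2.659 0.276 -2.772
v 2.027 -0.529 -1.689
v 2.523 0.005 -3.053
v 1.891 -0.8 -1.97
v 2.552 -0.334 -3.288
v 1.92 -1.139 -2.206
v 2.74 -0.674 -3.431
v 2.108 -1.479 -2.349
v 3.05 -0.947 -3.453
v 2.418 -1.752 -2.371
v 3.421 -1.099 -3.35
v 2.789 -1.905 -2.268
v 3.779 -1.101 -3.143
v 3.147 -1.906 -2.06
v 4.053 -0.951 -2.871
v 3.421 -1.756 -1.788
v 4.189 -0.68 -2.59
v 3.557 -1.485 -1.507
v -3.07 3.853 -4.712
v -3.594 2.293 -3.889
v -4.688 4.643 -4.245
v -5.212 3.083 -3.422
v -2.228 4.517 -2.918
v -2.752 2.957 -2.095
v -3.846 5.307 -2.451
v -4.37 3.747 -1.628
v 1.6 2.47 -0.051
v 1.846 3.186 0.588
v 1.523 3.108 -0.736
v 1.769 3.824 -0.098
v 3.511 2.216 -0.502
v 3.757 2.932 0.136
v 3.434 2.854 -1.188
v 3.68 3.57 -0.549
f 2 4 1
f 5 2 1
f 1 4 3
f 3 5 1
f 2 8 4
f 6 2 5
f 6 8 2
f 4 8 3
f 7 5 3
f 3 8 7
f 7 6 5
f 8 6 7
f 10 12 9
f 13 10 9
f 9 12 11
f 11 13 9
f 10 16 12
f 14 10 13
f 14 16 10
f 12 16 11
f 15 13 11
f 11 16 15
f 15 14 13
f 16 14 15
f 18 17 21
f 18 21 19
f 19 21 22
f 19 22 20
f 21 17 23
f 21 23 22
f 22 23 24
f 22 24 20
f 23 17 25
f 23 25 24
f 24 25 26
f 24 26 20
f 25 17 27
f 25 27 26
f 26 27 28
f 26 28 20
f 27 17 29
f 27 29 28
f 28 29 30
f 28 30 20
f 29 17 31
f 29 31 30
f 30 31 32
f 30 32 20
f 31 17 33
f 31 33 32
f 32 33 34
f 32 34 20
f 33 17 35
f 33 35 34
f 34 35 36
f 34 36 20
f 35 17 37
f 35 37 36
f 36 37 38
f 36 38 20
f 37 17 39
f 37 39 38
f 38 39 40
f 38 40 20
f 39 17 41
f 39 41 40
f 40 41 42
f 40 42 20
f 41 17 43
f 41 43 42
f 42 43 44
f 42 44 20
f 43 17 45
f 43 45 44
f 44 45 46
f 44 46 20
f 45 17 18
f 45 18 46
f 46 18 19
f 46 19 20
f 48 50 47
f 51 48 47
f 47 50 49
f 49 51 47
f 48 54 50
f 52 48 51
f 52 54 48
f 50 54 49
f 53 51 49
f 49 54 53
f 53 52 51
f 54 52 53
f 56 58 55
f 59 56 55
f 55 58 57
f 57 59 55
f 56 62 58
f 60 56 59
f 60 62 56
f 58 62 57
f 61 59 57
f 57 62 61
f 61 60 59
f 62 60 61



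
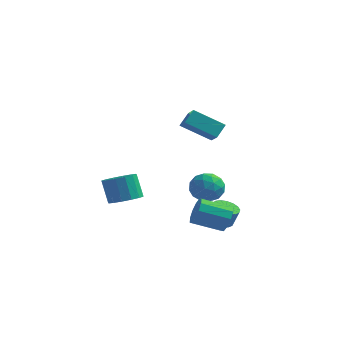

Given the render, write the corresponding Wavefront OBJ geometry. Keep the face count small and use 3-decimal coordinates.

v 3.006 1.241 -4.27
v 3.476 1.936 -4.458
v 3.885 1.974 -3.299
v 3.414 1.279 -3.11
v 3.115 2.092 -4.336
v 3.524 2.129 -3.177
v 2.729 2.052 -4.199
v 3.138 2.09 -3.039
v 2.406 1.827 -4.077
v 2.815 1.865 -2.918
v 2.221 1.468 -4
v 2.63 1.505 -2.841
v 2.215 1.056 -3.985
v 2.624 1.094 -2.826
v 2.391 0.687 -4.035
v 2.8 0.725 -2.875
v 2.707 0.445 -4.138
v 3.116 0.483 -2.979
v 3.092 0.385 -4.272
v 3.501 0.423 -3.113
v 3.457 0.522 -4.405
v 3.866 0.56 -3.246
v 3.718 0.823 -4.507
v 4.127 0.861 -3.348
v 3.817 1.22 -4.555
v 4.225 1.257 -3.396
v 3.729 1.621 -4.537
v 4.138 1.659 -3.378
v -2.041 -0.91 -2.486
v -1.083 -1.129 -2.037
v -1.702 -0.689 -0.505
v -2.659 -0.47 -0.954
v -1.056 -0.59 -2.181
v -1.674 -0.15 -0.648
v -1.292 -0.136 -2.406
v -1.91 0.304 -0.874
v -1.729 0.11 -2.653
v -2.347 0.55 -1.121
v -2.249 0.083 -2.856
v -2.868 0.523 -1.323
v -2.714 -0.21 -2.959
v -3.332 0.23 -1.426
v -2.998 -0.691 -2.935
v -3.617 -0.251 -1.403
v -3.026 -1.23 -2.792
v -3.644 -0.79 -1.259
v -2.79 -1.684 -2.566
v -3.408 -1.244 -1.034
v -2.353 -1.93 -2.319
v -2.971 -1.49 -0.787
v -1.832 -1.903 -2.117
v -2.451 -1.463 -0.584
v -1.368 -1.61 -2.014
v -1.986 -1.17 -0.481
v 0.97 0.006 3.738
v 1.637 -0.862 4.457
v 1.2 0.772 4.448
v 1.867 -0.096 5.168
v 2.753 0.476 2.652
v 3.42 -0.392 3.372
v 2.983 1.242 3.363
v 3.65 0.374 4.082
v 1.776 3.382 -1.705
v 2.724 2.846 -2.061
v 0.736 2.134 -2.599
v 1.684 1.598 -2.955
v 1.394 1.573 -1.847
v 2.036 2.344 -1.294
v 1.424 2.636 -3.366
v 2.066 3.407 -2.813
v 2.507 2.385 -3.088
v 2.488 1.728 -2.149
v 0.972 3.252 -2.511
v 0.953 2.595 -1.572
v 2.341 3.223 -1.804
v 1.119 1.757 -2.856
v 0.948 1.741 -2.204
v 1.505 1.427 -2.413
v 1.937 2.928 -1.354
v 2.495 2.614 -1.563
v 1.712 1.865 -1.437
v 0.965 2.366 -3.097
v 1.523 2.052 -3.306
v 1.955 3.553 -2.247
v 2.512 3.239 -2.456
v 1.748 3.115 -3.223
v 2.771 2.638 -2.617
v 2.16 1.904 -3.143
v 2.006 2.514 -3.384
v 2.384 2.968 -3.059
v 2.76 2.252 -2.065
v 2.149 1.518 -2.591
v 1.978 1.503 -1.939
v 2.356 1.956 -1.615
v 2.632 1.981 -2.669
v 1.311 3.462 -2.069
v 0.7 2.728 -2.595
v 1.104 3.024 -3.045
v 1.482 3.477 -2.721
v 1.3 3.076 -1.517
v 0.689 2.342 -2.043
v 1.076 2.012 -1.601
v 1.454 2.466 -1.276
v 0.828 2.999 -1.991
v 4.656 -1.886 -2.289
v 5.091 -2.157 -1.489
v 3.42 -2.845 -0.812
v 2.984 -2.574 -1.611
v 4.896 -1.609 -1.412
v 3.225 -2.297 -0.735
v 4.61 -1.166 -1.67
v 2.939 -1.854 -0.993
v 4.34 -0.998 -2.164
v 2.669 -1.687 -1.487
v 4.191 -1.17 -2.706
v 2.52 -1.858 -2.029
v 4.22 -1.615 -3.088
v 2.549 -2.303 -2.411
v 4.415 -2.163 -3.165
v 2.744 -2.851 -2.488
v 4.701 -2.606 -2.907
v 3.03 -3.294 -2.23
v 4.971 -2.773 -2.413
v 3.3 -3.462 -1.736
v 5.12 -2.602 -1.871
v 3.449 -3.29 -1.194
f 2 1 5
f 2 5 3
f 3 5 6
f 3 6 4
f 5 1 7
f 5 7 6
f 6 7 8
f 6 8 4
f 7 1 9
f 7 9 8
f 8 9 10
f 8 10 4
f 9 1 11
f 9 11 10
f 10 11 12
f 10 12 4
f 11 1 13
f 11 13 12
f 12 13 14
f 12 14 4
f 13 1 15
f 13 15 14
f 14 15 16
f 14 16 4
f 15 1 17
f 15 17 16
f 16 17 18
f 16 18 4
f 17 1 19
f 17 19 18
f 18 19 20
f 18 20 4
f 19 1 21
f 19 21 20
f 20 21 22
f 20 22 4
f 21 1 23
f 21 23 22
f 22 23 24
f 22 24 4
f 23 1 25
f 23 25 24
f 24 25 26
f 24 26 4
f 25 1 27
f 25 27 26
f 26 27 28
f 26 28 4
f 27 1 2
f 27 2 28
f 28 2 3
f 28 3 4
f 30 29 33
f 30 33 31
f 31 33 34
f 31 34 32
f 33 29 35
f 33 35 34
f 34 35 36
f 34 36 32
f 35 29 37
f 35 37 36
f 36 37 38
f 36 38 32
f 37 29 39
f 37 39 38
f 38 39 40
f 38 40 32
f 39 29 41
f 39 41 40
f 40 41 42
f 40 42 32
f 41 29 43
f 41 43 42
f 42 43 44
f 42 44 32
f 43 29 45
f 43 45 44
f 44 45 46
f 44 46 32
f 45 29 47
f 45 47 46
f 46 47 48
f 46 48 32
f 47 29 49
f 47 49 48
f 48 49 50
f 48 50 32
f 49 29 51
f 49 51 50
f 50 51 52
f 50 52 32
f 51 29 53
f 51 53 52
f 52 53 54
f 52 54 32
f 53 29 30
f 53 30 54
f 54 30 31
f 54 31 32
f 56 58 55
f 59 56 55
f 55 58 57
f 57 59 55
f 56 62 58
f 60 56 59
f 60 62 56
f 58 62 57
f 61 59 57
f 57 62 61
f 61 60 59
f 62 60 61
f 63 100 79
f 100 74 103
f 79 103 68
f 100 103 79
f 63 79 75
f 79 68 80
f 75 80 64
f 79 80 75
f 63 75 84
f 75 64 85
f 84 85 70
f 75 85 84
f 63 84 96
f 84 70 99
f 96 99 73
f 84 99 96
f 63 96 100
f 96 73 104
f 100 104 74
f 96 104 100
f 64 80 91
f 80 68 94
f 91 94 72
f 80 94 91
f 68 103 81
f 103 74 102
f 81 102 67
f 103 102 81
f 74 104 101
f 104 73 97
f 101 97 65
f 104 97 101
f 73 99 98
f 99 70 86
f 98 86 69
f 99 86 98
f 70 85 90
f 85 64 87
f 90 87 71
f 85 87 90
f 66 92 78
f 92 72 93
f 78 93 67
f 92 93 78
f 66 78 76
f 78 67 77
f 76 77 65
f 78 77 76
f 66 76 83
f 76 65 82
f 83 82 69
f 76 82 83
f 66 83 88
f 83 69 89
f 88 89 71
f 83 89 88
f 66 88 92
f 88 71 95
f 92 95 72
f 88 95 92
f 67 93 81
f 93 72 94
f 81 94 68
f 93 94 81
f 65 77 101
f 77 67 102
f 101 102 74
f 77 102 101
f 69 82 98
f 82 65 97
f 98 97 73
f 82 97 98
f 71 89 90
f 89 69 86
f 90 86 70
f 89 86 90
f 72 95 91
f 95 71 87
f 91 87 64
f 95 87 91
f 106 105 109
f 106 109 107
f 107 109 110
f 107 110 108
f 109 105 111
f 109 111 110
f 110 111 112
f 110 112 108
f 111 105 113
f 111 113 112
f 112 113 114
f 112 114 108
f 113 105 115
f 113 115 114
f 114 115 116
f 114 116 108
f 115 105 117
f 115 117 116
f 116 117 118
f 116 118 108
f 117 105 119
f 117 119 118
f 118 119 120
f 118 120 108
f 119 105 121
f 119 121 120
f 120 121 122
f 120 122 108
f 121 105 123
f 121 123 122
f 122 123 124
f 122 124 108
f 123 105 125
f 123 125 124
f 124 125 126
f 124 126 108
f 125 105 106
f 125 106 126
f 126 106 107
f 126 107 108



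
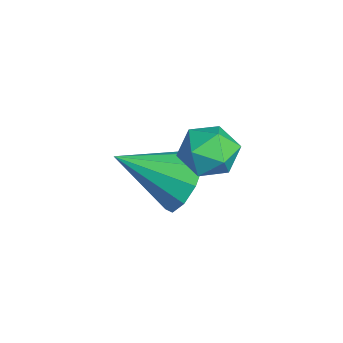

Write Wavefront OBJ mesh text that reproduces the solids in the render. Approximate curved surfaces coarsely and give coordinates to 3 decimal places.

v 0.991 -2.971 -3.29
v 1.302 -2.622 -2.557
v 0.669 -4.449 -2.45
v 0.774 -2.519 -2.579
v 0.329 -2.59 -2.873
v 0.137 -2.806 -3.326
v 0.271 -3.085 -3.766
v 0.68 -3.321 -4.024
v 1.207 -3.423 -4.002
v 1.652 -3.353 -3.708
v 1.844 -3.136 -3.254
v 1.71 -2.857 -2.815
v 2.382 -2.05 -0.991
v 2.618 -2.356 -1.592
v 1.942 -3.064 -0.648
v 2.178 -3.37 -1.249
v 2.644 -3.151 -0.752
v 2.916 -2.525 -0.964
v 1.644 -2.895 -1.276
v 1.916 -2.269 -1.488
v 2.163 -2.878 -1.768
v 2.78 -3.037 -1.445
v 1.78 -2.383 -0.795
v 2.397 -2.542 -0.472
f 2 1 4
f 2 4 3
f 4 1 5
f 4 5 3
f 5 1 6
f 5 6 3
f 6 1 7
f 6 7 3
f 7 1 8
f 7 8 3
f 8 1 9
f 8 9 3
f 9 1 10
f 9 10 3
f 10 1 11
f 10 11 3
f 11 1 12
f 11 12 3
f 12 1 2
f 12 2 3
f 13 24 18
f 13 18 14
f 13 14 20
f 13 20 23
f 13 23 24
f 14 18 22
f 18 24 17
f 24 23 15
f 23 20 19
f 20 14 21
f 16 22 17
f 16 17 15
f 16 15 19
f 16 19 21
f 16 21 22
f 17 22 18
f 15 17 24
f 19 15 23
f 21 19 20
f 22 21 14



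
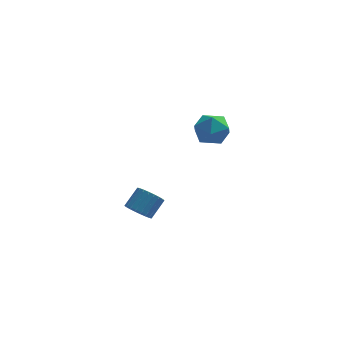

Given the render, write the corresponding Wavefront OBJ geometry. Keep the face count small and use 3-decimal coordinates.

v -0.874 -1.21 -4.37
v -0.365 -1.057 -4.9
v 0.242 -0.377 -4.12
v -0.266 -0.53 -3.59
v -0.557 -0.84 -4.94
v 0.051 -0.16 -4.16
v -0.797 -0.678 -4.893
v -0.189 0.001 -4.113
v -1.048 -0.598 -4.767
v -0.44 0.082 -3.987
v -1.273 -0.611 -4.581
v -0.666 0.069 -3.801
v -1.438 -0.715 -4.362
v -0.83 -0.035 -3.582
v -1.516 -0.895 -4.145
v -0.908 -0.215 -3.365
v -1.497 -1.122 -3.961
v -0.889 -0.442 -3.181
v -1.382 -1.363 -3.84
v -0.775 -0.683 -3.06
v -1.191 -1.58 -3.8
v -0.583 -0.9 -3.02
v -0.951 -1.741 -3.847
v -0.343 -1.062 -3.067
v -0.7 -1.822 -3.973
v -0.092 -1.142 -3.193
v -0.474 -1.809 -4.159
v 0.133 -1.129 -3.379
v -0.31 -1.705 -4.378
v 0.298 -1.025 -3.598
v -0.232 -1.525 -4.595
v 0.376 -0.845 -3.815
v -0.251 -1.298 -4.779
v 0.357 -0.618 -3.999
v 2.137 -1.476 2.499
v 2.634 -1.22 1.697
v 2.446 -3 2.203
v 2.943 -2.744 1.401
v 3.299 -2.53 2.286
v 3.108 -1.588 2.469
v 1.972 -2.632 1.431
v 1.781 -1.69 1.614
v 2.532 -1.934 1.037
v 3.352 -1.871 1.565
v 1.728 -2.349 2.335
v 2.548 -2.286 2.863
f 2 1 5
f 2 5 3
f 3 5 6
f 3 6 4
f 5 1 7
f 5 7 6
f 6 7 8
f 6 8 4
f 7 1 9
f 7 9 8
f 8 9 10
f 8 10 4
f 9 1 11
f 9 11 10
f 10 11 12
f 10 12 4
f 11 1 13
f 11 13 12
f 12 13 14
f 12 14 4
f 13 1 15
f 13 15 14
f 14 15 16
f 14 16 4
f 15 1 17
f 15 17 16
f 16 17 18
f 16 18 4
f 17 1 19
f 17 19 18
f 18 19 20
f 18 20 4
f 19 1 21
f 19 21 20
f 20 21 22
f 20 22 4
f 21 1 23
f 21 23 22
f 22 23 24
f 22 24 4
f 23 1 25
f 23 25 24
f 24 25 26
f 24 26 4
f 25 1 27
f 25 27 26
f 26 27 28
f 26 28 4
f 27 1 29
f 27 29 28
f 28 29 30
f 28 30 4
f 29 1 31
f 29 31 30
f 30 31 32
f 30 32 4
f 31 1 33
f 31 33 32
f 32 33 34
f 32 34 4
f 33 1 2
f 33 2 34
f 34 2 3
f 34 3 4
f 35 46 40
f 35 40 36
f 35 36 42
f 35 42 45
f 35 45 46
f 36 40 44
f 40 46 39
f 46 45 37
f 45 42 41
f 42 36 43
f 38 44 39
f 38 39 37
f 38 37 41
f 38 41 43
f 38 43 44
f 39 44 40
f 37 39 46
f 41 37 45
f 43 41 42
f 44 43 36

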